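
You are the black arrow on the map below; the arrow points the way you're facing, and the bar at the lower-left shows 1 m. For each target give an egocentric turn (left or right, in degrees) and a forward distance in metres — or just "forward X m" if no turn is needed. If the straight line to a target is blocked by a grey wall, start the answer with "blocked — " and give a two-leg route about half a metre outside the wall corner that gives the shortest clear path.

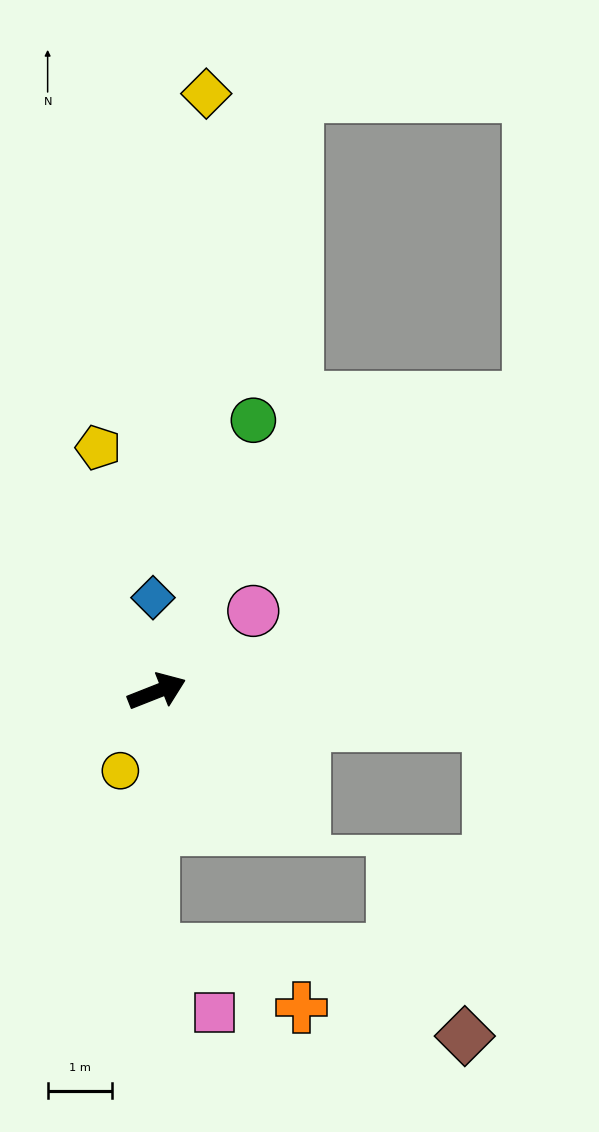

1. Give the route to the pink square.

blocked — turn right 113°, forward 4.0 m, then turn left 47°, forward 1.4 m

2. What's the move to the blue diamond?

turn left 71°, forward 1.5 m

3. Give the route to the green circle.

turn left 49°, forward 4.5 m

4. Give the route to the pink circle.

turn left 18°, forward 2.0 m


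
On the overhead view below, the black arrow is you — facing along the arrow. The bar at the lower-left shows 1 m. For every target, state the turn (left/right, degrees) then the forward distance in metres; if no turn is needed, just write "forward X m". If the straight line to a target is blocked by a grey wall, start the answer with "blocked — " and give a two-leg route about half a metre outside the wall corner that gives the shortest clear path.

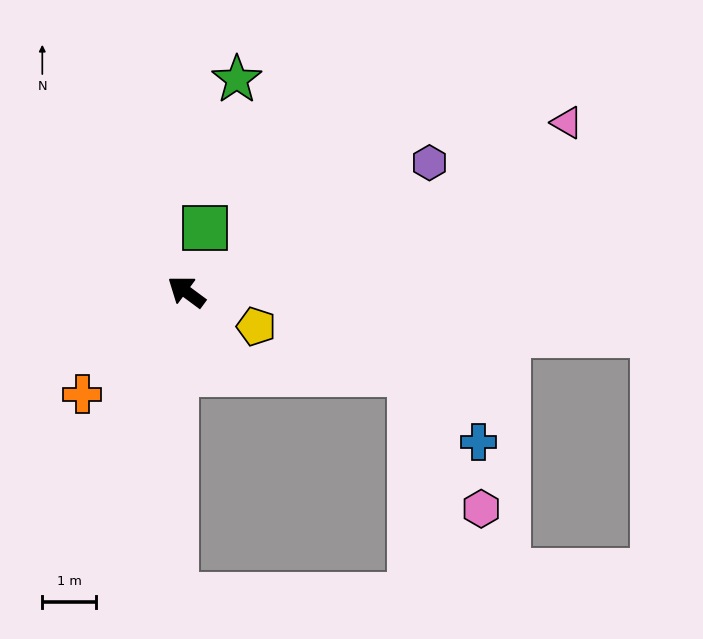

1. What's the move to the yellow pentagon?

turn right 170°, forward 1.5 m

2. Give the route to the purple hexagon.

turn right 116°, forward 5.2 m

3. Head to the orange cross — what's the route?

turn left 81°, forward 2.7 m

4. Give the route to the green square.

turn right 70°, forward 1.2 m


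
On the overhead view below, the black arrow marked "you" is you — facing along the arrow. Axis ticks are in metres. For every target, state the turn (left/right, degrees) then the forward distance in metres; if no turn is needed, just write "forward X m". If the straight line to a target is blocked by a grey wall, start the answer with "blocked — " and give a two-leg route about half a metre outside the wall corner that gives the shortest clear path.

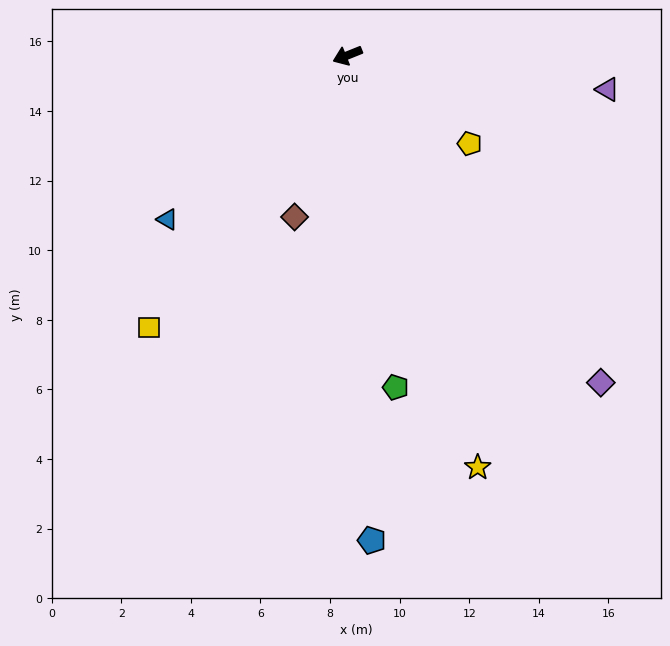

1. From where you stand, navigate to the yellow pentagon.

turn left 122°, forward 4.3 m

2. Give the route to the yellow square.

turn left 32°, forward 9.7 m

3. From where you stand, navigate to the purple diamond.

turn left 106°, forward 11.9 m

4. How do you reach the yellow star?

turn left 86°, forward 12.4 m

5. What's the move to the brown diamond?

turn left 50°, forward 4.9 m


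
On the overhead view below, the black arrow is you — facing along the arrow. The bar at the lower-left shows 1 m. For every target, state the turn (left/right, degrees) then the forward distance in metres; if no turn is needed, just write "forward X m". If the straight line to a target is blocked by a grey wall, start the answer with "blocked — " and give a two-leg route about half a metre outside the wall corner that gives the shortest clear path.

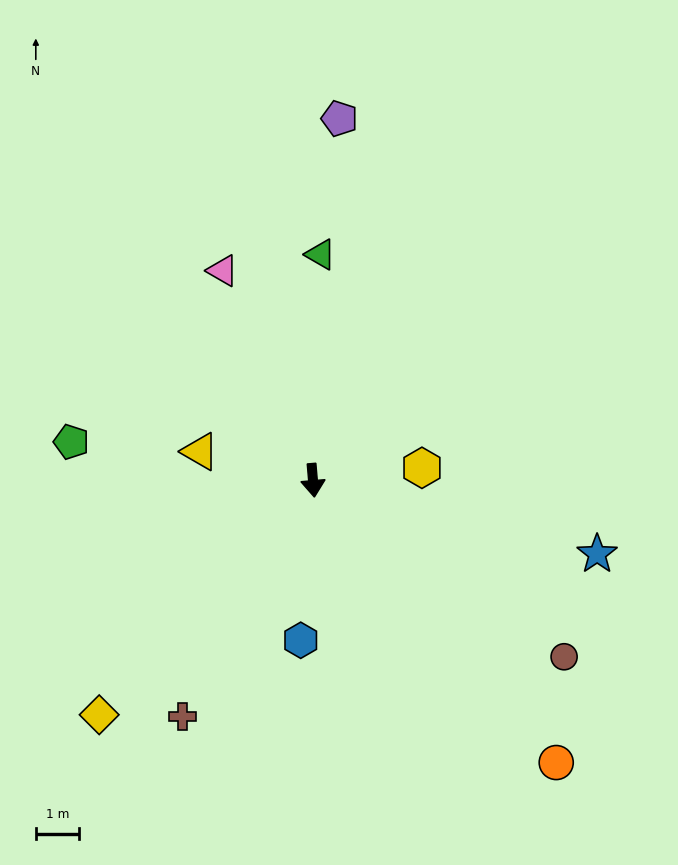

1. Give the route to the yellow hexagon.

turn left 92°, forward 2.5 m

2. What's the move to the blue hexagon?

turn right 9°, forward 3.7 m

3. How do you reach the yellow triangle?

turn right 109°, forward 2.7 m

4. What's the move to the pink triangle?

turn right 162°, forward 5.3 m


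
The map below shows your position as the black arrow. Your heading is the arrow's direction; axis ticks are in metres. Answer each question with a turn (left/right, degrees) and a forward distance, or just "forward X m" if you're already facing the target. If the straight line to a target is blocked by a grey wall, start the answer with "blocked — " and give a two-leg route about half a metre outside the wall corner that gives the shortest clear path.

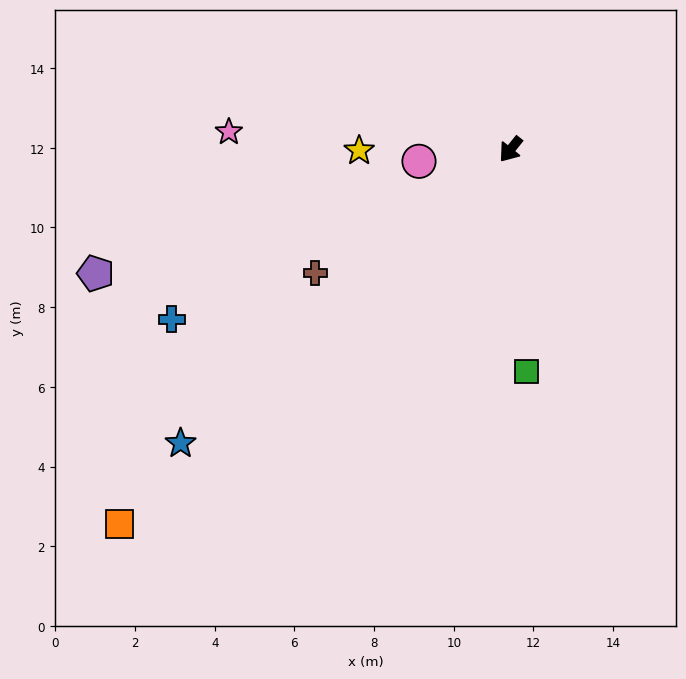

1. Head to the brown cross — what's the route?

turn right 19°, forward 5.8 m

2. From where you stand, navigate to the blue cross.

turn right 25°, forward 9.5 m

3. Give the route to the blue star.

turn right 10°, forward 11.1 m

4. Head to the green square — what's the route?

turn left 43°, forward 5.6 m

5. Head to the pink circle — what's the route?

turn right 44°, forward 2.3 m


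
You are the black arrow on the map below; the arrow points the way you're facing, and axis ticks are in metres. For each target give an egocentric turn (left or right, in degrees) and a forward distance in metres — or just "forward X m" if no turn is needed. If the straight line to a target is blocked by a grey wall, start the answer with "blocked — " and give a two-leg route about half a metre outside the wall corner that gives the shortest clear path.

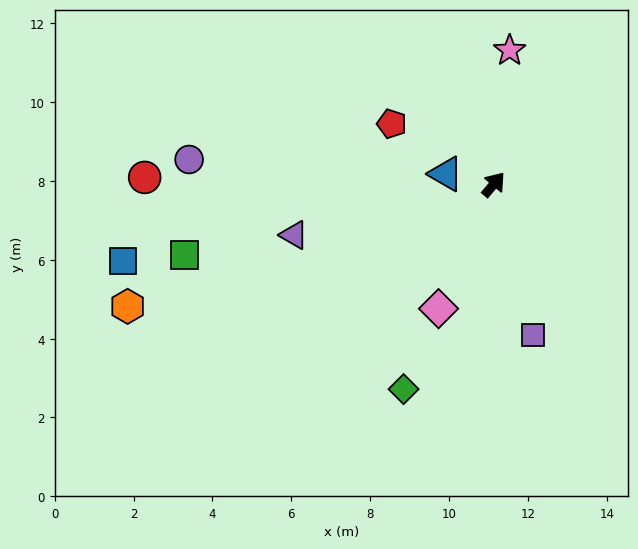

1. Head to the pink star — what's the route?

turn left 33°, forward 3.4 m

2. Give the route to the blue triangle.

turn left 118°, forward 1.2 m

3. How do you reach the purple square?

turn right 125°, forward 3.9 m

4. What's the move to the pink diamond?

turn right 164°, forward 3.4 m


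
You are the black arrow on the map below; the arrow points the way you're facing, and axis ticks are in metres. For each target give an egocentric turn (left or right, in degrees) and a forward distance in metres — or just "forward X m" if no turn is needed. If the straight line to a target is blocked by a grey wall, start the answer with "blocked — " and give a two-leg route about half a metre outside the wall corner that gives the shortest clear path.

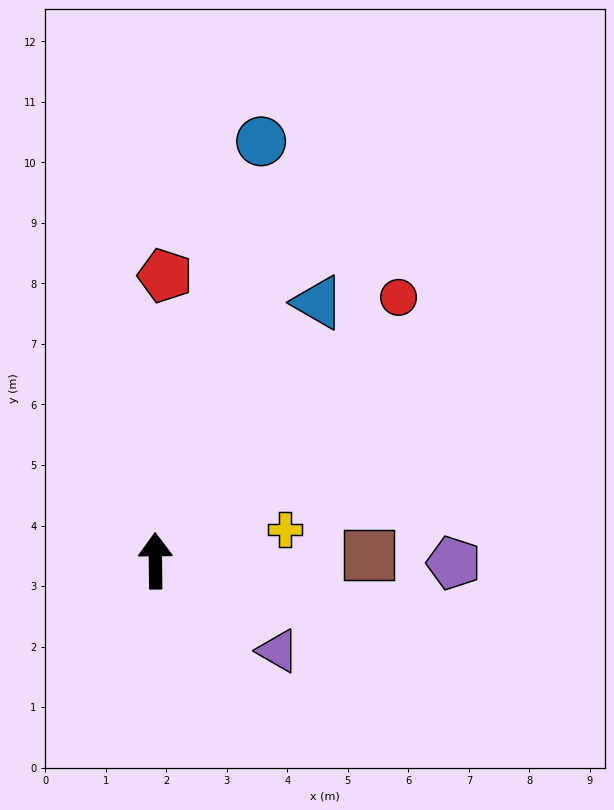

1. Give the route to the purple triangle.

turn right 127°, forward 2.5 m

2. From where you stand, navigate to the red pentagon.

turn right 3°, forward 4.7 m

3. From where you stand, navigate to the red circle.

turn right 43°, forward 5.9 m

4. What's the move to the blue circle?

turn right 15°, forward 7.1 m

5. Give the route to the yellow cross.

turn right 77°, forward 2.2 m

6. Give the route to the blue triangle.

turn right 33°, forward 5.0 m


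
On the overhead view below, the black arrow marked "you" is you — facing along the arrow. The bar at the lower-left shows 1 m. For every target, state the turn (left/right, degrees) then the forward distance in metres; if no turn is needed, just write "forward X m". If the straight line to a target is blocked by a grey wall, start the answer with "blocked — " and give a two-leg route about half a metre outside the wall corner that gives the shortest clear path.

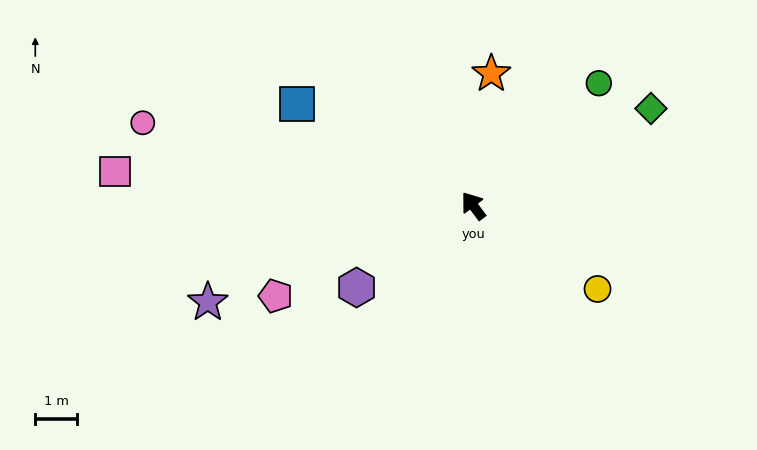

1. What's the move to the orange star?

turn right 45°, forward 3.2 m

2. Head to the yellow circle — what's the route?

turn right 161°, forward 3.6 m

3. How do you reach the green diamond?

turn right 98°, forward 4.9 m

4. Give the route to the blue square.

turn left 23°, forward 4.9 m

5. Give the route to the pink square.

turn left 48°, forward 8.6 m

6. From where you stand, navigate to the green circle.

turn right 83°, forward 4.2 m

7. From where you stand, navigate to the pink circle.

turn left 39°, forward 8.2 m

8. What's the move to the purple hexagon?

turn left 88°, forward 3.4 m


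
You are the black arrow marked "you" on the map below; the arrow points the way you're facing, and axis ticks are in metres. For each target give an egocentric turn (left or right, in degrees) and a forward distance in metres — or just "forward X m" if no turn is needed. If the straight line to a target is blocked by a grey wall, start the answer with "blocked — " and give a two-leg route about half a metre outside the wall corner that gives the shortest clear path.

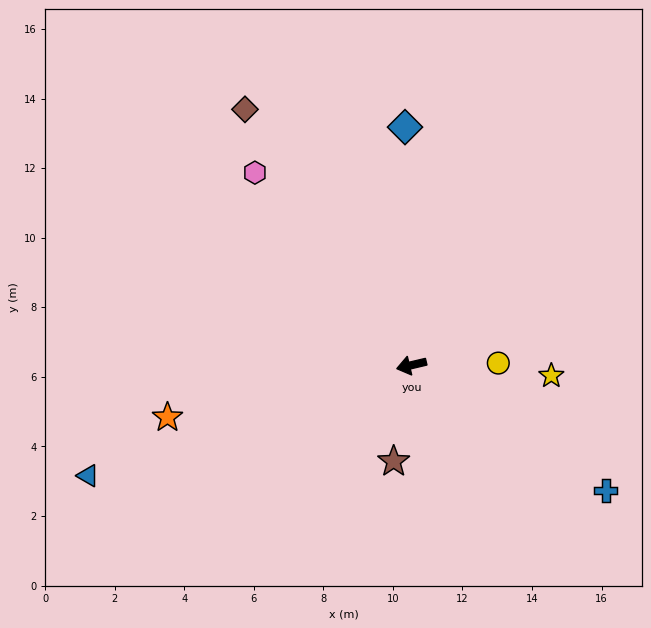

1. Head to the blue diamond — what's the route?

turn right 102°, forward 6.8 m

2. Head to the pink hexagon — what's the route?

turn right 64°, forward 7.1 m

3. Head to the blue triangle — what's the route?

turn left 6°, forward 9.8 m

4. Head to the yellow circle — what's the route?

turn left 168°, forward 2.5 m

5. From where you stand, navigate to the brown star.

turn left 66°, forward 2.8 m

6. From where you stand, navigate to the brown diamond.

turn right 70°, forward 8.8 m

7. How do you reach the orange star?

forward 7.2 m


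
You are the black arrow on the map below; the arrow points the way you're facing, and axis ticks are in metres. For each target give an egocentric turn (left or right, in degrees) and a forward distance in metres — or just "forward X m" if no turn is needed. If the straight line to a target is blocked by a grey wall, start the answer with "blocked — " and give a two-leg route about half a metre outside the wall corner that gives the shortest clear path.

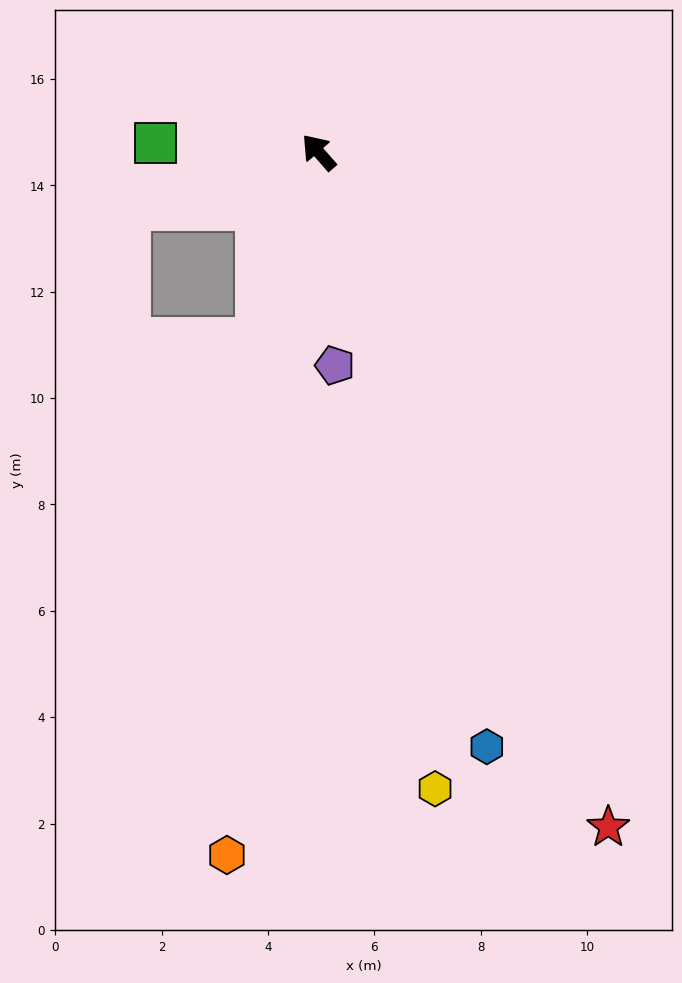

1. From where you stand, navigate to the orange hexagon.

turn left 131°, forward 13.3 m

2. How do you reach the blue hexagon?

turn left 155°, forward 11.6 m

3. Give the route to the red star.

turn left 162°, forward 13.8 m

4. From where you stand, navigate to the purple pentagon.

turn left 143°, forward 4.0 m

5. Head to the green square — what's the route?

turn left 46°, forward 3.1 m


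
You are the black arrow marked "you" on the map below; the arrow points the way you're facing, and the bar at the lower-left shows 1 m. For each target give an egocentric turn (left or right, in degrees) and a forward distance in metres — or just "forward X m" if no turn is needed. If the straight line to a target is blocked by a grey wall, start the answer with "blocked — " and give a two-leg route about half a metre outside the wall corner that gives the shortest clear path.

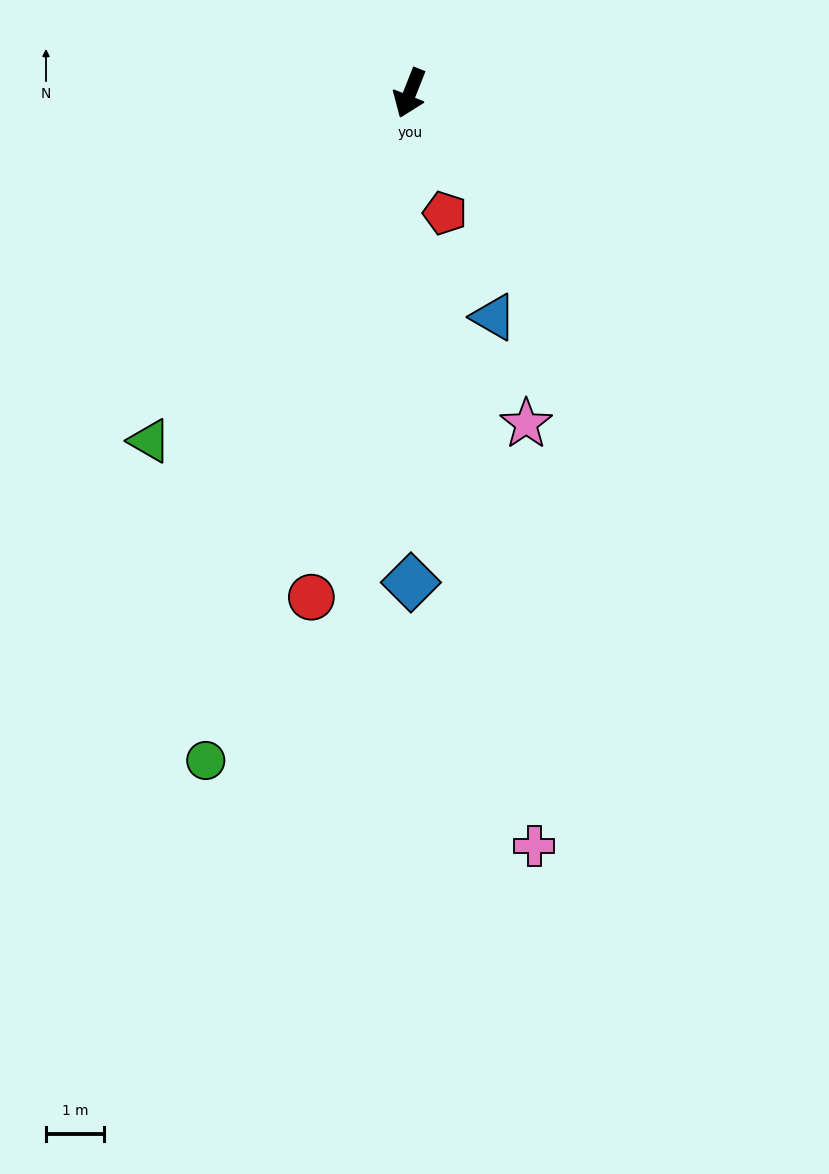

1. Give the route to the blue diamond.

turn left 22°, forward 8.4 m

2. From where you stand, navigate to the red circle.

turn left 11°, forward 8.8 m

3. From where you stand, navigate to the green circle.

turn left 5°, forward 12.0 m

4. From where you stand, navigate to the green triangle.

turn right 15°, forward 7.4 m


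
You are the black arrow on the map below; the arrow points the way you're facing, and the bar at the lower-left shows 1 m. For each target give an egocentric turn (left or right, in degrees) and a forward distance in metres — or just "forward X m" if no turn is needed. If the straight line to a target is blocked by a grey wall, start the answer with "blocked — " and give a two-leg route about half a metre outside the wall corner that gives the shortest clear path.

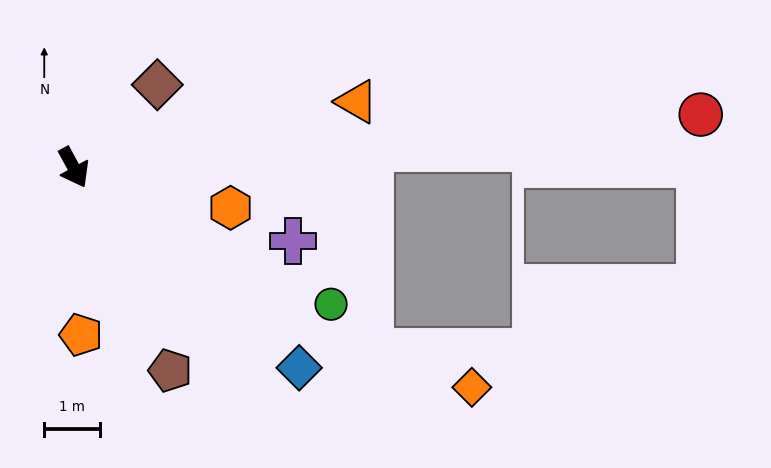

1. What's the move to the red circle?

turn left 66°, forward 11.3 m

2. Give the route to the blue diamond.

turn left 20°, forward 5.4 m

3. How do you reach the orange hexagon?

turn left 47°, forward 2.9 m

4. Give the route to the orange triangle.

turn left 75°, forward 5.2 m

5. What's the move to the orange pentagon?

turn right 26°, forward 3.0 m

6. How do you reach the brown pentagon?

turn right 3°, forward 4.0 m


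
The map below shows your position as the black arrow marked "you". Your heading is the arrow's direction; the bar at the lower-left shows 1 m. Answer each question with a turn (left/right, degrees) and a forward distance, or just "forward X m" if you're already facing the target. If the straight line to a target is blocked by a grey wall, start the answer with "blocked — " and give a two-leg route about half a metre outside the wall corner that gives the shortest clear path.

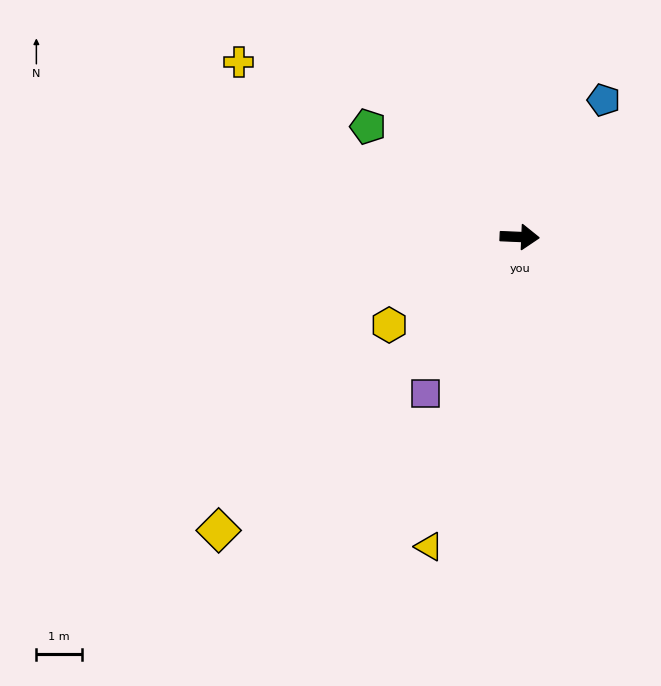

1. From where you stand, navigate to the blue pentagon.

turn left 61°, forward 3.5 m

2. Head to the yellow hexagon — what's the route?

turn right 144°, forward 3.5 m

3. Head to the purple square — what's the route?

turn right 119°, forward 4.0 m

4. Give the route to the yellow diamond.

turn right 133°, forward 9.2 m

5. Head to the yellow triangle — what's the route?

turn right 104°, forward 7.1 m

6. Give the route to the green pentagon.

turn left 146°, forward 4.1 m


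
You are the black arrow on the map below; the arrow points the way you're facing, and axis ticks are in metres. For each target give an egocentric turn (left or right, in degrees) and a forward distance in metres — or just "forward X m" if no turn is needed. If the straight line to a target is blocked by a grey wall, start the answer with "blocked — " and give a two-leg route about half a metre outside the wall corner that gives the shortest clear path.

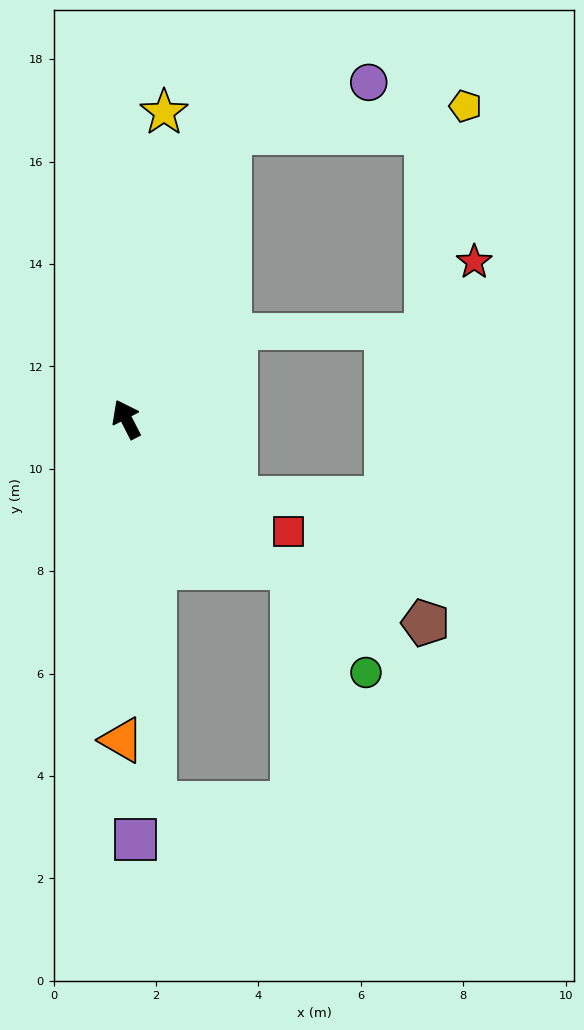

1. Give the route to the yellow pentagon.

blocked — turn right 47°, forward 5.9 m, then turn right 64°, forward 4.6 m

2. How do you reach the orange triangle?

turn left 152°, forward 6.3 m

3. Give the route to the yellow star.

turn right 34°, forward 6.0 m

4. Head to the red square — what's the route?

turn right 152°, forward 3.9 m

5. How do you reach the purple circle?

blocked — turn right 47°, forward 5.9 m, then turn right 50°, forward 2.9 m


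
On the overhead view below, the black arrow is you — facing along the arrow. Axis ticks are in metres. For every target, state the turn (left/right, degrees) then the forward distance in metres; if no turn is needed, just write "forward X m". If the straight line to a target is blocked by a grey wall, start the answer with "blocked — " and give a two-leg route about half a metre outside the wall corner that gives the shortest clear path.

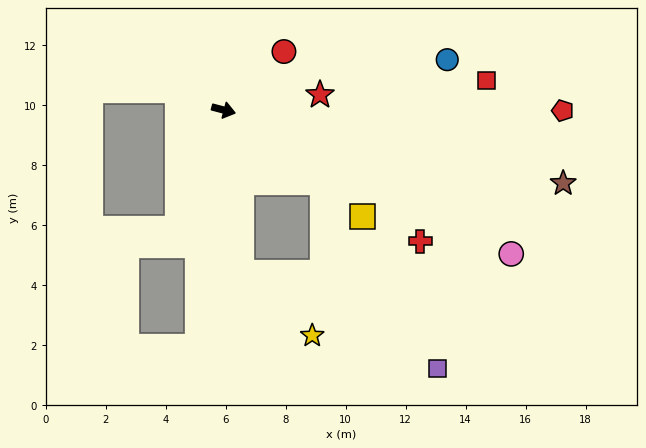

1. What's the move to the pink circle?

turn right 12°, forward 10.7 m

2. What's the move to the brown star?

turn left 3°, forward 11.6 m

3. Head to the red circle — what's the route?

turn left 59°, forward 2.8 m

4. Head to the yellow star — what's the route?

blocked — turn right 69°, forward 5.4 m, then turn left 42°, forward 3.2 m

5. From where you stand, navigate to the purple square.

blocked — turn right 69°, forward 5.4 m, then turn left 58°, forward 7.3 m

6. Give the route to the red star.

turn left 24°, forward 3.3 m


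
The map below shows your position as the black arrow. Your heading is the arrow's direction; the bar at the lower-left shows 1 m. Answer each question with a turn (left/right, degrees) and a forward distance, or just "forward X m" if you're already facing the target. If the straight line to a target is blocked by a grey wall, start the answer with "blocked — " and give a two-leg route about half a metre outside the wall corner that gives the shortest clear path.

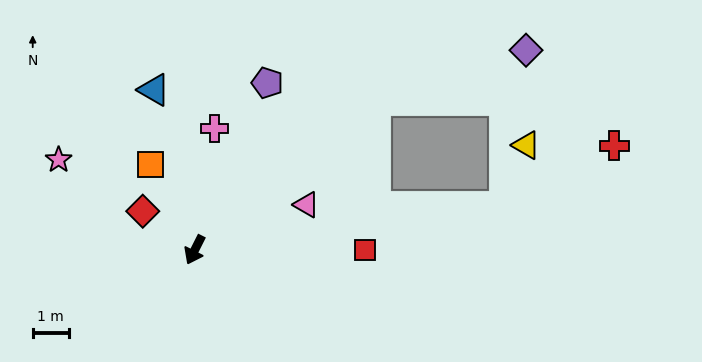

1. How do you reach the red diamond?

turn right 100°, forward 1.8 m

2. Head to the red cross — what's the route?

blocked — turn left 125°, forward 8.7 m, then turn left 21°, forward 3.5 m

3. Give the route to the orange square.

turn right 126°, forward 2.7 m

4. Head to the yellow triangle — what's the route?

blocked — turn left 125°, forward 8.7 m, then turn left 62°, forward 1.8 m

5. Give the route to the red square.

turn left 117°, forward 4.7 m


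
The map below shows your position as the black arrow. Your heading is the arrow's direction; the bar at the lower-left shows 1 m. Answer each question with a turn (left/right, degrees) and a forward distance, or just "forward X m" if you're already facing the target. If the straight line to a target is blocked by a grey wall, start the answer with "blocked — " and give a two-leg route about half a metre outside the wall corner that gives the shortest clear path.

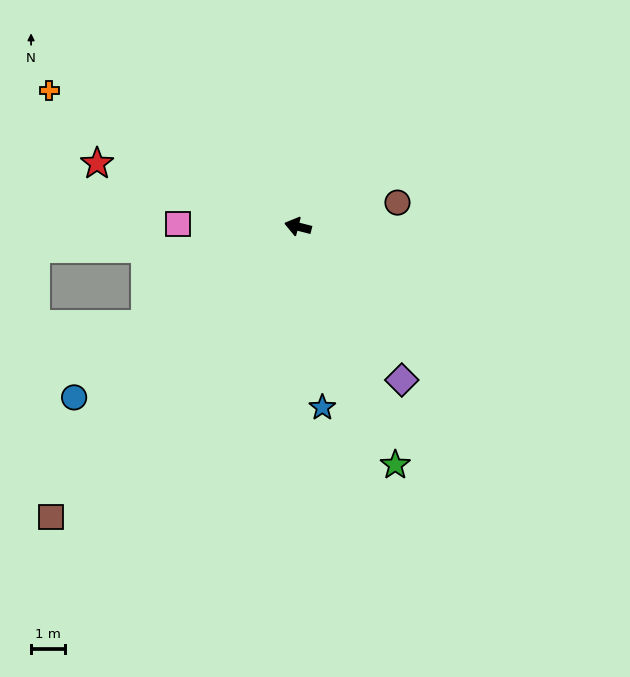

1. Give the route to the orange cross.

turn right 14°, forward 8.4 m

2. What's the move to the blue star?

turn left 112°, forward 5.4 m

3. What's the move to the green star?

turn left 126°, forward 7.6 m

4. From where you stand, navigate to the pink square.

turn left 13°, forward 3.5 m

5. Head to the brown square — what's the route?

turn left 64°, forward 11.2 m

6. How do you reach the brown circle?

turn right 152°, forward 3.0 m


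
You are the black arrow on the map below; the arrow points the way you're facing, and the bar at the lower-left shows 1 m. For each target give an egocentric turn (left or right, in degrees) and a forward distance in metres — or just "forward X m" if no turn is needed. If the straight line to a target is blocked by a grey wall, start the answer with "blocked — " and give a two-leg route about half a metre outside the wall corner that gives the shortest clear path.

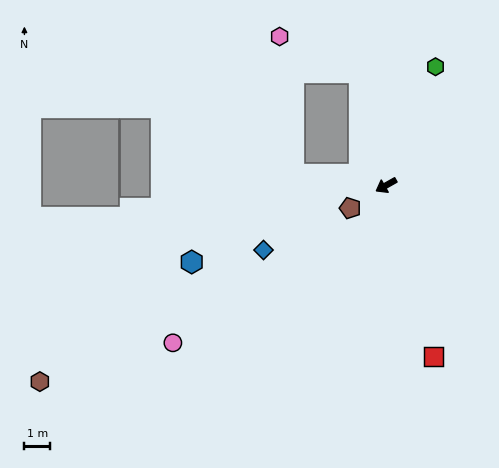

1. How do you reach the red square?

turn left 76°, forward 6.8 m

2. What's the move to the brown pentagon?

turn left 3°, forward 1.6 m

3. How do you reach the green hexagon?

turn right 142°, forward 5.0 m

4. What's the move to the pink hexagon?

blocked — turn right 106°, forward 4.5 m, then turn left 52°, forward 3.4 m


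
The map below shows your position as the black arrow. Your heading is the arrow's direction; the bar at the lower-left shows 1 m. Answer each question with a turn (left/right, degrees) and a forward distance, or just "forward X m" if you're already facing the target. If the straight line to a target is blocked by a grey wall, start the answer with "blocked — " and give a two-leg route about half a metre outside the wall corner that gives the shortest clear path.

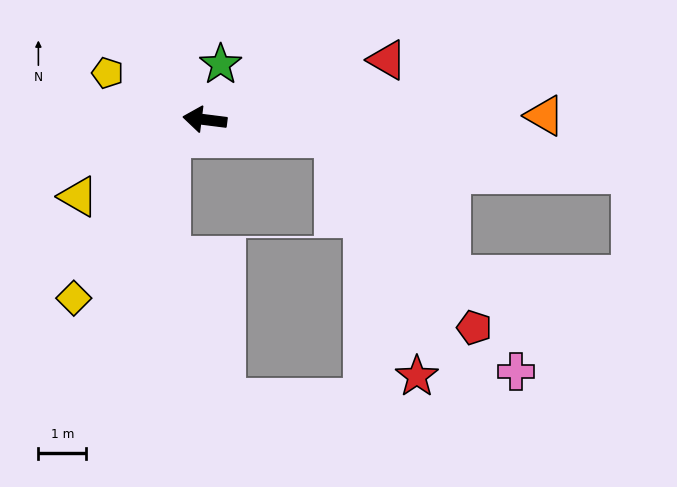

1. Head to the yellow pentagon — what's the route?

turn right 18°, forward 2.3 m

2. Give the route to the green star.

turn right 99°, forward 1.2 m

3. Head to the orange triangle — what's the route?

turn right 172°, forward 7.1 m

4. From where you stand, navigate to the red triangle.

turn right 155°, forward 4.0 m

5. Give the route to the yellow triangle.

turn left 38°, forward 3.1 m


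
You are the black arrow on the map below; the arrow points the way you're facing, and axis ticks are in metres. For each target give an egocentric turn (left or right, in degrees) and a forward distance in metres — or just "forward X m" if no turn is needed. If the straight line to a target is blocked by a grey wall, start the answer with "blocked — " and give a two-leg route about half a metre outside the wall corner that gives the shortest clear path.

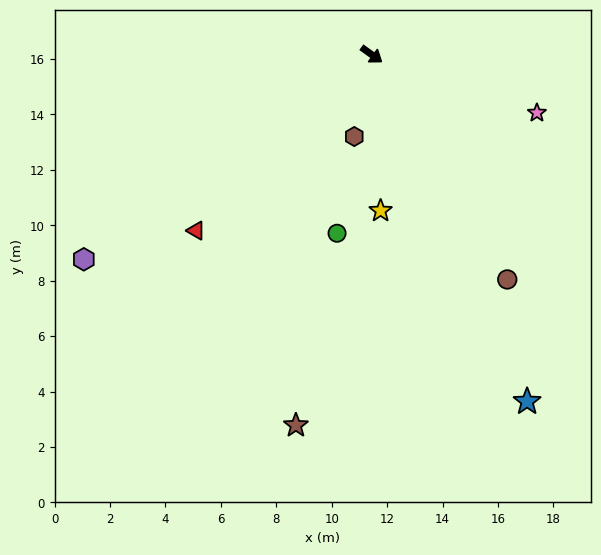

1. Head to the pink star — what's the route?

turn left 16°, forward 6.3 m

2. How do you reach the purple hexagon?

turn right 109°, forward 12.7 m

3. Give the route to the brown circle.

turn right 23°, forward 9.5 m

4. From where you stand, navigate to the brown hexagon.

turn right 66°, forward 3.0 m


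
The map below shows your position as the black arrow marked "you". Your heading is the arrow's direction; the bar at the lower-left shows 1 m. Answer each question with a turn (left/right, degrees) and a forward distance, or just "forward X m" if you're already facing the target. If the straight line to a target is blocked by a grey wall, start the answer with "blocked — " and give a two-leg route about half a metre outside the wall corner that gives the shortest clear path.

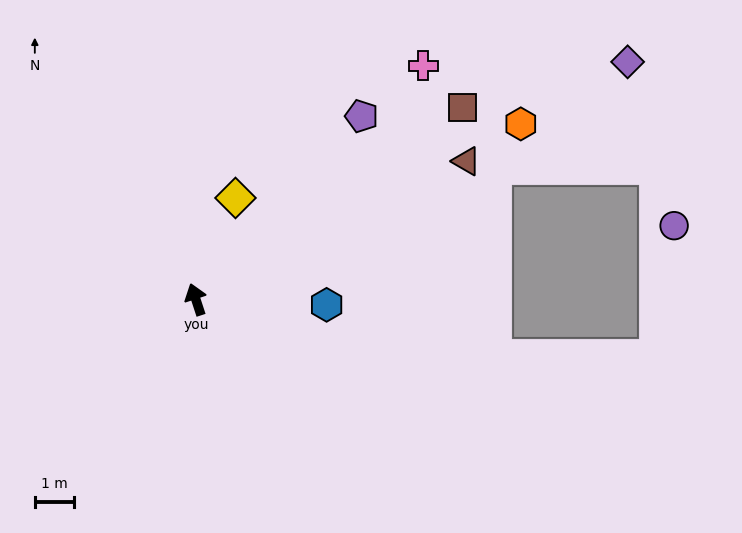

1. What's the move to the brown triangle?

turn right 81°, forward 7.7 m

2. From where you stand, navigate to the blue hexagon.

turn right 111°, forward 3.3 m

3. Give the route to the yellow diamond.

turn right 40°, forward 2.8 m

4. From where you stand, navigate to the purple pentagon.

turn right 60°, forward 6.2 m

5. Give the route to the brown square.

turn right 72°, forward 8.3 m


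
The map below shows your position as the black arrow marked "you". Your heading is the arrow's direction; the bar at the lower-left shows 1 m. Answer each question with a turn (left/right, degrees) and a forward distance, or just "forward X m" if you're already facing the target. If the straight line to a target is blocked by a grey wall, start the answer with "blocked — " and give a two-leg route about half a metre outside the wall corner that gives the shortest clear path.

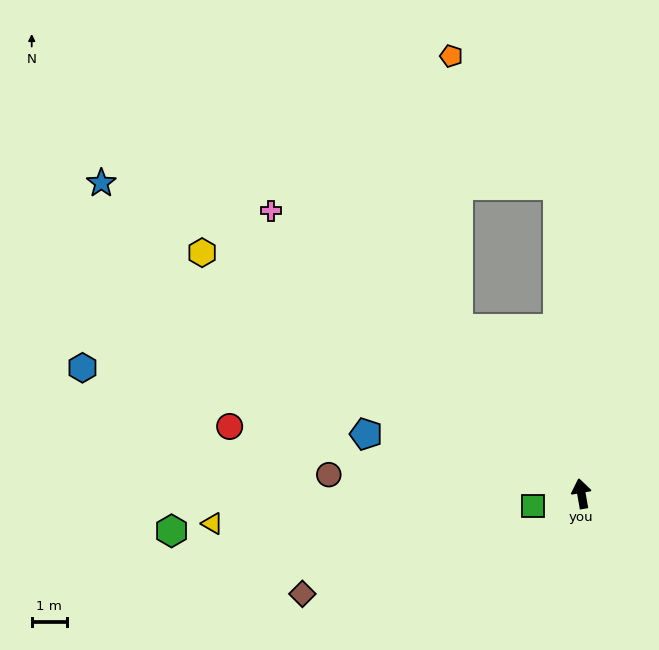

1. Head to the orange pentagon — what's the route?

blocked — turn right 6°, forward 8.8 m, then turn left 36°, forward 4.8 m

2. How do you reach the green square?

turn left 94°, forward 1.4 m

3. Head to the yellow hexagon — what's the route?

turn left 48°, forward 12.8 m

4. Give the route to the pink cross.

turn left 38°, forward 12.0 m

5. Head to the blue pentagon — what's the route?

turn left 65°, forward 6.4 m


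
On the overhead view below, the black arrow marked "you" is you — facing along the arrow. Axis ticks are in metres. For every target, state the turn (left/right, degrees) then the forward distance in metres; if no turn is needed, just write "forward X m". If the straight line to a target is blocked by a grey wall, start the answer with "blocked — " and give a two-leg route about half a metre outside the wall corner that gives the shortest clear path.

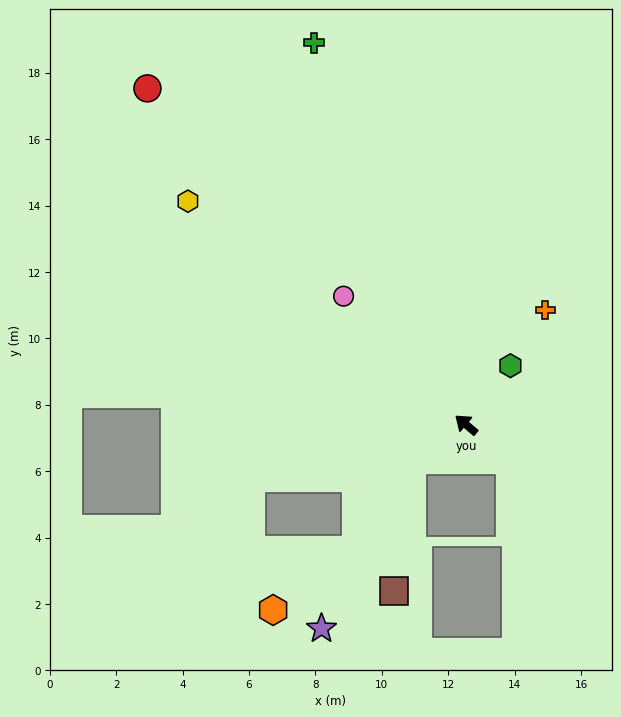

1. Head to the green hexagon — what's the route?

turn right 87°, forward 2.2 m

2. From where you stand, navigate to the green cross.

turn right 28°, forward 12.4 m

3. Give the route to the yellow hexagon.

forward 10.7 m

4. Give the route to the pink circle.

turn right 6°, forward 5.3 m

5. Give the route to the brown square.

blocked — turn left 73°, forward 2.0 m, then turn left 49°, forward 4.0 m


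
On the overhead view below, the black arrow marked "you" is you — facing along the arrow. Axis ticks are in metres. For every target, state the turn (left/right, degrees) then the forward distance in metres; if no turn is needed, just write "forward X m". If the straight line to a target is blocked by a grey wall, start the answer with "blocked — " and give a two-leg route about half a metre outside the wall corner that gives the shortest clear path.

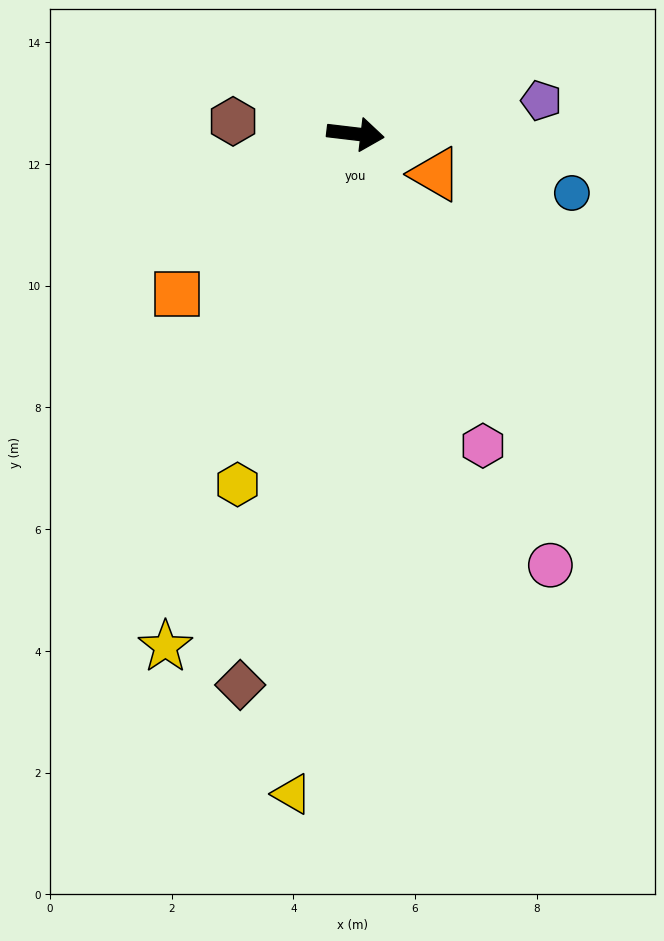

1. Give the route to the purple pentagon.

turn left 17°, forward 3.1 m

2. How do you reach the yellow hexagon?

turn right 102°, forward 6.1 m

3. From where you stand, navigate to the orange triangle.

turn right 20°, forward 1.5 m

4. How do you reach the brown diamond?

turn right 95°, forward 9.2 m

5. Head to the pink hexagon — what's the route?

turn right 61°, forward 5.5 m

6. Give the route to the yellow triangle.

turn right 89°, forward 10.9 m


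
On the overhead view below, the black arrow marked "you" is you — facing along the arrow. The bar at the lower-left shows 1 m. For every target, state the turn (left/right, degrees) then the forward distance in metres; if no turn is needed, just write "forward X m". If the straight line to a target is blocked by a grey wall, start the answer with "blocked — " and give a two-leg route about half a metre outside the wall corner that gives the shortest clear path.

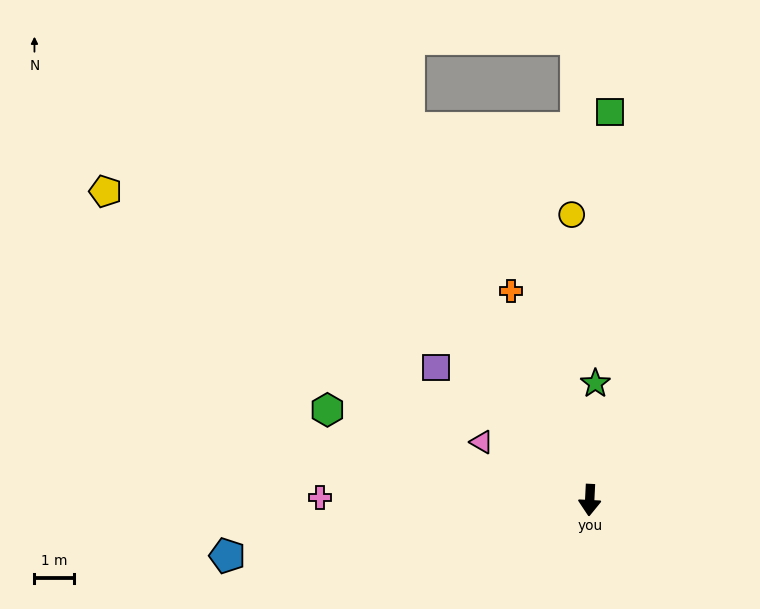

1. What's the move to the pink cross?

turn right 88°, forward 6.9 m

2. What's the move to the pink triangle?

turn right 115°, forward 3.1 m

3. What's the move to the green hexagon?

turn right 106°, forward 7.1 m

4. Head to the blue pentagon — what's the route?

turn right 78°, forward 9.4 m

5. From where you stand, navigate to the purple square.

turn right 128°, forward 5.2 m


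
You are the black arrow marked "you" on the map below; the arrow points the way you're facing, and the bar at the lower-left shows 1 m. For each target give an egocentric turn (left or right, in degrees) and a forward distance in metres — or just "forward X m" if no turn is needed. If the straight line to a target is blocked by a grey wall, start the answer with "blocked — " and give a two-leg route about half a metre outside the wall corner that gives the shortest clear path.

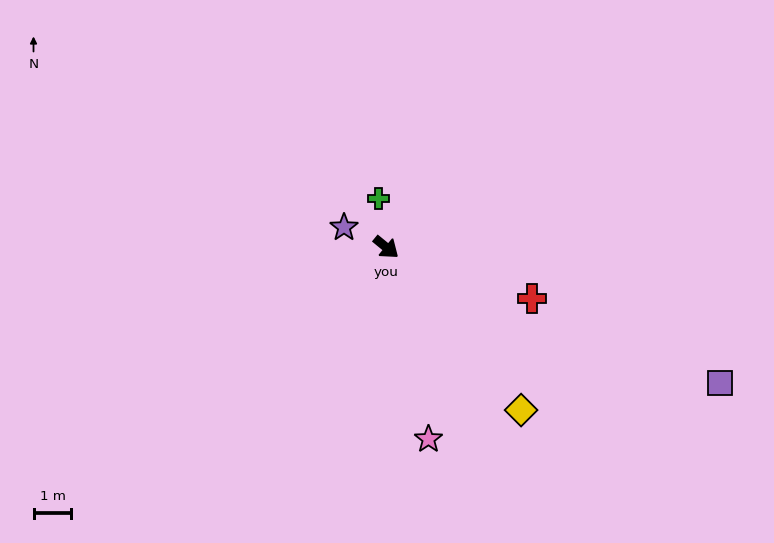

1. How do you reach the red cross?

turn left 20°, forward 4.1 m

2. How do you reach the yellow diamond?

turn right 11°, forward 5.6 m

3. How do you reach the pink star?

turn right 38°, forward 5.2 m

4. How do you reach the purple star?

turn right 166°, forward 1.2 m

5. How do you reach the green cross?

turn left 139°, forward 1.3 m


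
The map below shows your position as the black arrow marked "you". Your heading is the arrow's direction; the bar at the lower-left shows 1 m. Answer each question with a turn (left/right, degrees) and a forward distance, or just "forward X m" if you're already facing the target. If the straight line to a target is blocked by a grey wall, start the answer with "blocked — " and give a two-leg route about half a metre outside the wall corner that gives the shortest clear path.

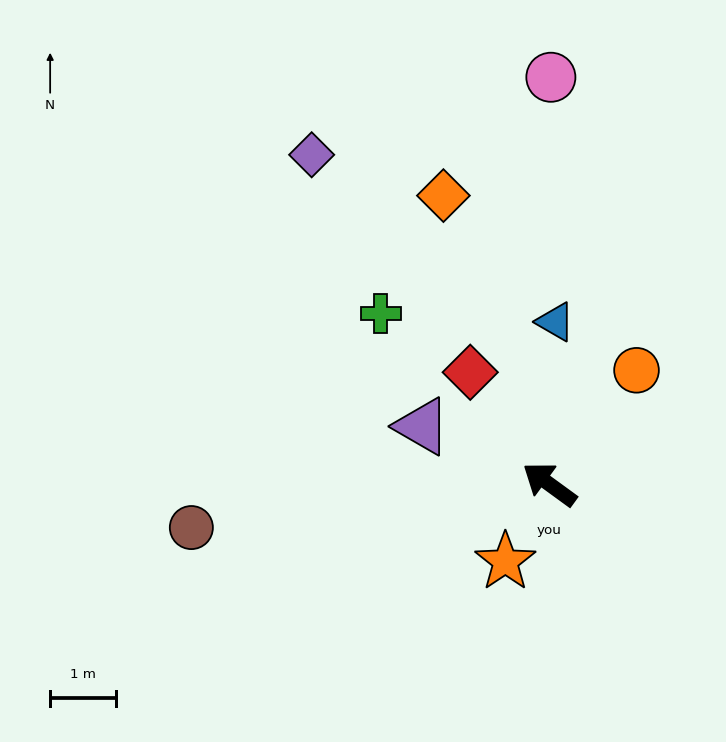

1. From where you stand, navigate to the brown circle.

turn left 43°, forward 5.5 m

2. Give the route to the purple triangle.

turn left 12°, forward 2.1 m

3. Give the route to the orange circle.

turn right 91°, forward 2.2 m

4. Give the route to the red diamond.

turn right 19°, forward 2.1 m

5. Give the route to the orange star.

turn left 96°, forward 1.4 m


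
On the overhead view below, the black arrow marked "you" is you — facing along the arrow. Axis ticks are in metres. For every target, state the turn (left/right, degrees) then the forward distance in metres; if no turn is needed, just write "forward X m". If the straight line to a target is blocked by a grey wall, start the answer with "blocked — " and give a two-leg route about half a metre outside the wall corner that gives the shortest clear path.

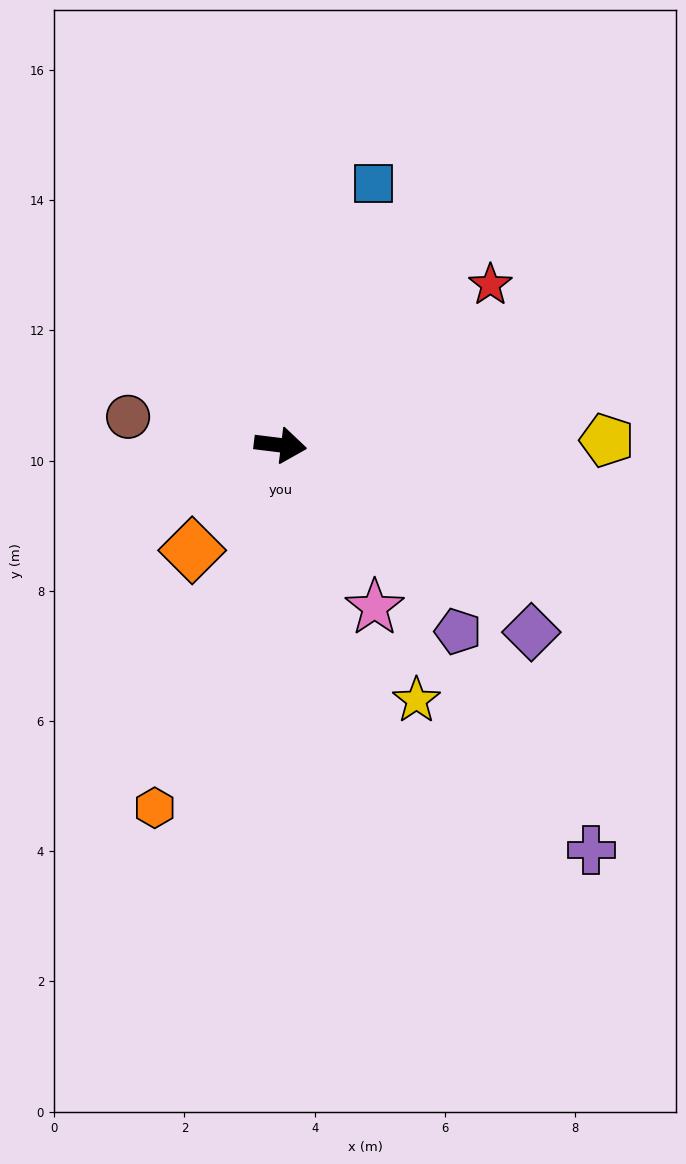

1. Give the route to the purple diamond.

turn right 30°, forward 4.8 m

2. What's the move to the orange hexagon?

turn right 102°, forward 5.9 m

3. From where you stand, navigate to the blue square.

turn left 77°, forward 4.3 m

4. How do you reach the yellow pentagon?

turn left 8°, forward 5.0 m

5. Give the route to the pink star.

turn right 53°, forward 2.9 m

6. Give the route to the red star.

turn left 44°, forward 4.1 m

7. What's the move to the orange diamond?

turn right 123°, forward 2.1 m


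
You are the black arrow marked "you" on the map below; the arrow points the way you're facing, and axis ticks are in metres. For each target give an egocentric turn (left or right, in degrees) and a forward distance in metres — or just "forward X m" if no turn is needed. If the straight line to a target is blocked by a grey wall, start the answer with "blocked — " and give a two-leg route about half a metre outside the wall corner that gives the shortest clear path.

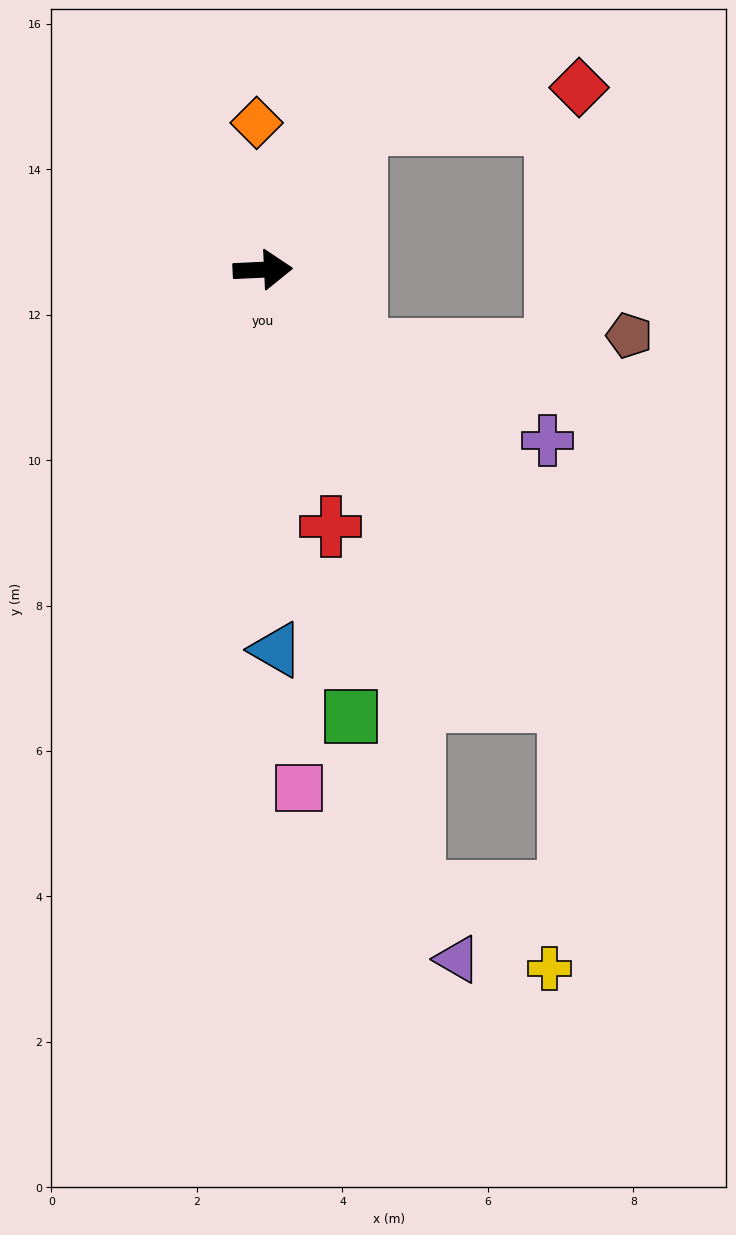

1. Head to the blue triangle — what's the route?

turn right 91°, forward 5.2 m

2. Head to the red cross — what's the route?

turn right 78°, forward 3.7 m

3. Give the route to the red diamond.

blocked — turn left 55°, forward 2.4 m, then turn right 48°, forward 3.1 m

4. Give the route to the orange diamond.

turn left 90°, forward 2.0 m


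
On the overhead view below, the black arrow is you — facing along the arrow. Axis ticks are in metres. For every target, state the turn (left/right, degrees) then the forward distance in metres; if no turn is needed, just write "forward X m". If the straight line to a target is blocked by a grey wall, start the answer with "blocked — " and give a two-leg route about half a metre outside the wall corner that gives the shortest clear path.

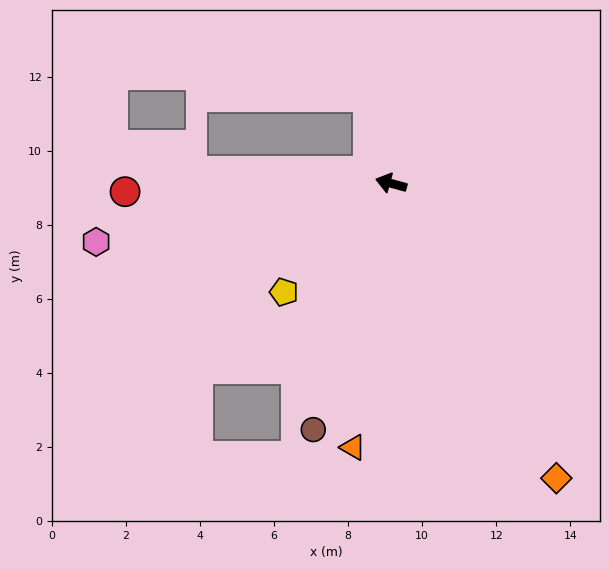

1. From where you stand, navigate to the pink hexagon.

turn left 27°, forward 8.1 m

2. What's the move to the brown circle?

turn left 88°, forward 7.0 m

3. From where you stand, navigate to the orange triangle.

turn left 97°, forward 7.2 m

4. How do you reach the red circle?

turn left 17°, forward 7.2 m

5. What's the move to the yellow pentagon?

turn left 61°, forward 4.1 m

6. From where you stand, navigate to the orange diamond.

turn left 135°, forward 9.1 m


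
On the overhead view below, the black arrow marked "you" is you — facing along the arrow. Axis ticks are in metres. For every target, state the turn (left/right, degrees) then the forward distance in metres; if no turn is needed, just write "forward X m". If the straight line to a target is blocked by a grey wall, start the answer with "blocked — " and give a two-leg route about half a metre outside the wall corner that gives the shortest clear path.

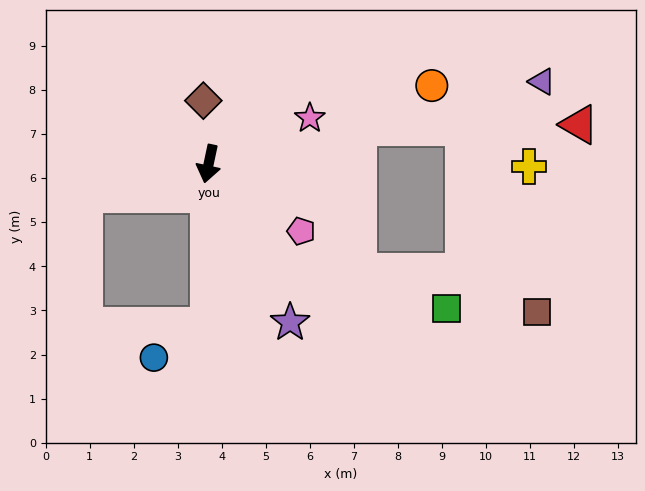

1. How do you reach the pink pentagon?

turn left 66°, forward 2.6 m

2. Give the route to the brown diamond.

turn right 163°, forward 1.4 m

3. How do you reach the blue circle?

blocked — turn left 12°, forward 3.7 m, then turn right 59°, forward 1.4 m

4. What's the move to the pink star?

turn left 126°, forward 2.5 m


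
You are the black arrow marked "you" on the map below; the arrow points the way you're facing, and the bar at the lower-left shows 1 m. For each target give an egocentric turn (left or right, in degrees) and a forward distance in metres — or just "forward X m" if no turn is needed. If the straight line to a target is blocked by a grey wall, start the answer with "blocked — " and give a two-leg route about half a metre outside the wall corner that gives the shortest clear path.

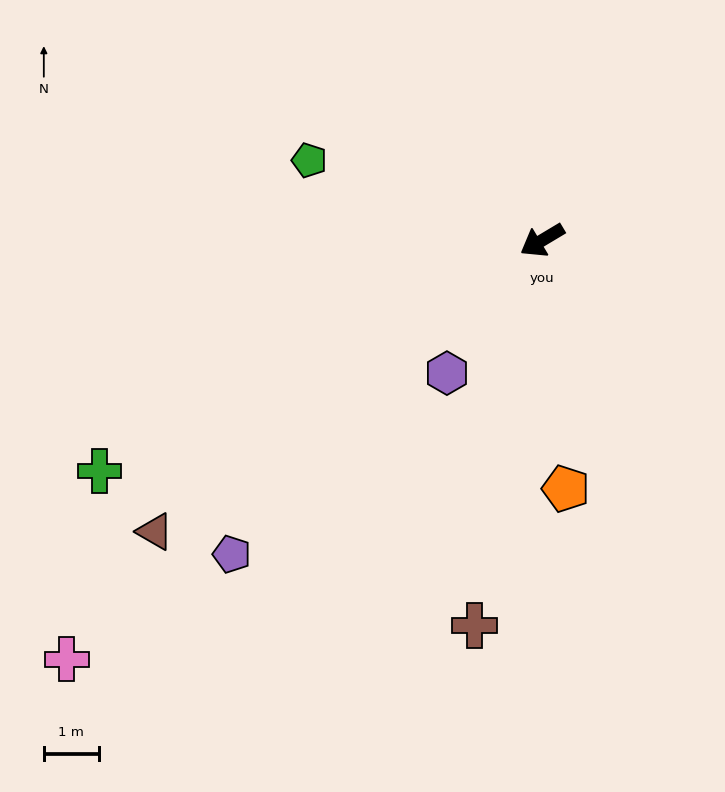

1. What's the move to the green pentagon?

turn right 50°, forward 4.5 m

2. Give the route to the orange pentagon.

turn left 65°, forward 4.5 m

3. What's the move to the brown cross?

turn left 49°, forward 7.1 m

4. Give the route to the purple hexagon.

turn left 23°, forward 3.0 m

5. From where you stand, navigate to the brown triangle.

turn left 6°, forward 8.8 m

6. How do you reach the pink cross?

turn left 10°, forward 11.5 m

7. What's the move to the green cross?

turn right 3°, forward 9.1 m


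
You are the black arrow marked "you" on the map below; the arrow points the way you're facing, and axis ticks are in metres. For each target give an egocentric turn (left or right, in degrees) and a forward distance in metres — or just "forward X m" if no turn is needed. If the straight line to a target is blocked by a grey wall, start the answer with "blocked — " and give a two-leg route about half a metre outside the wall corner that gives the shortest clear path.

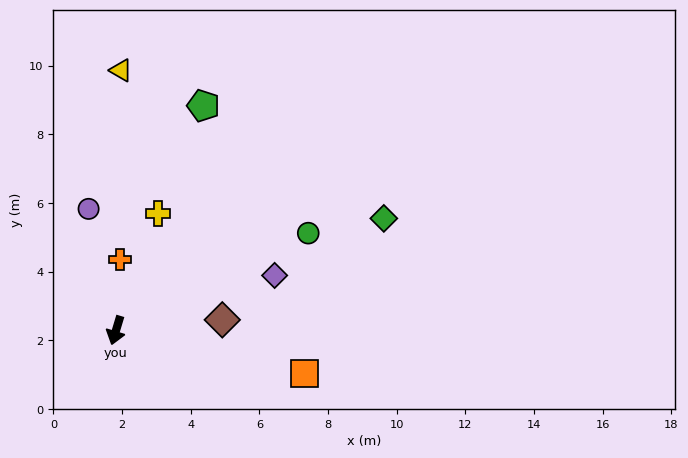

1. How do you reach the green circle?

turn left 134°, forward 6.3 m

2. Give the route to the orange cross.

turn right 167°, forward 2.1 m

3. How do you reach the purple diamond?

turn left 126°, forward 4.9 m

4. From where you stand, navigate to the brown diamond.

turn left 112°, forward 3.1 m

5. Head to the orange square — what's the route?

turn left 94°, forward 5.6 m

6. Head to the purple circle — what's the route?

turn right 151°, forward 3.6 m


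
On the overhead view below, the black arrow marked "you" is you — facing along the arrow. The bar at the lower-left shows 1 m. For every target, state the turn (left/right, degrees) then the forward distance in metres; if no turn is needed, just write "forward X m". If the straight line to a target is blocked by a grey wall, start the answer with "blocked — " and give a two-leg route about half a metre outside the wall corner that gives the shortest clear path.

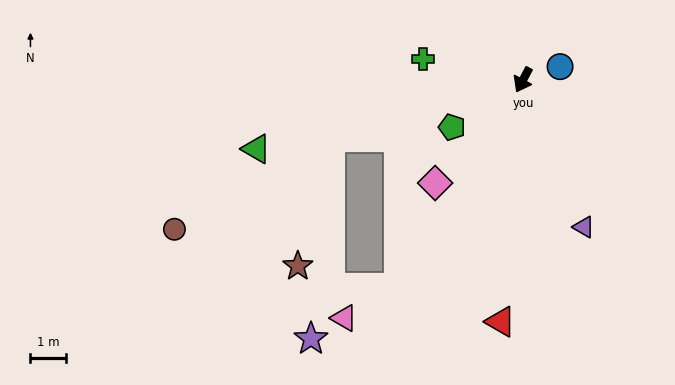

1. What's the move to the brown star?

blocked — turn right 46°, forward 5.7 m, then turn left 60°, forward 3.8 m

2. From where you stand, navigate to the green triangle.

turn right 47°, forward 7.8 m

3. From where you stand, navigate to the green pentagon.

turn right 28°, forward 2.4 m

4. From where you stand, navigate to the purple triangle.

turn left 50°, forward 4.5 m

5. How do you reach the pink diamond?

turn right 12°, forward 3.8 m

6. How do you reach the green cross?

turn right 74°, forward 2.9 m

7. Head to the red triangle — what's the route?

turn left 23°, forward 6.9 m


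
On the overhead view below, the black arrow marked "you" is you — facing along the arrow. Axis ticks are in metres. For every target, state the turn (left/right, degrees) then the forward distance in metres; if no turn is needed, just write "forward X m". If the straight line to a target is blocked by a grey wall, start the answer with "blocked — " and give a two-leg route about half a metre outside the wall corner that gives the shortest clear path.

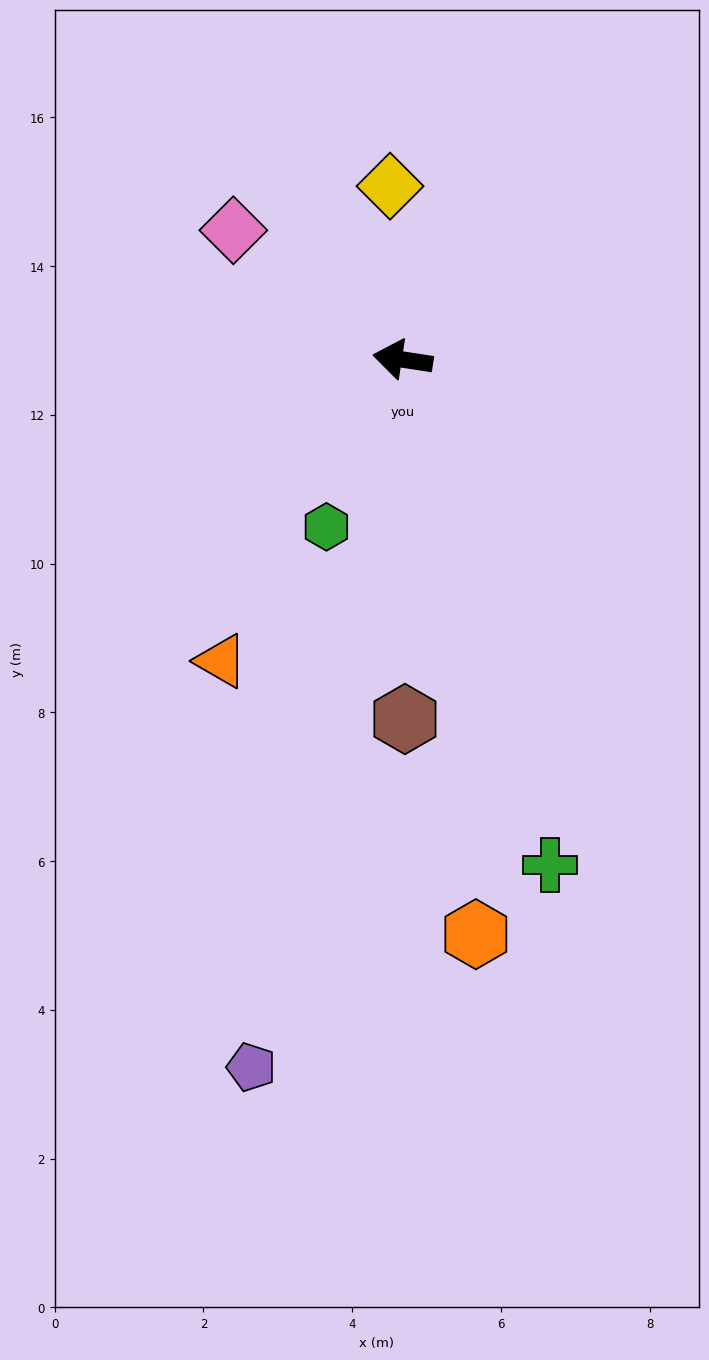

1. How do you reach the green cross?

turn left 115°, forward 7.1 m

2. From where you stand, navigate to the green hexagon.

turn left 74°, forward 2.5 m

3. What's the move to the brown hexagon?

turn left 99°, forward 4.8 m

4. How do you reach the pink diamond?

turn right 29°, forward 2.9 m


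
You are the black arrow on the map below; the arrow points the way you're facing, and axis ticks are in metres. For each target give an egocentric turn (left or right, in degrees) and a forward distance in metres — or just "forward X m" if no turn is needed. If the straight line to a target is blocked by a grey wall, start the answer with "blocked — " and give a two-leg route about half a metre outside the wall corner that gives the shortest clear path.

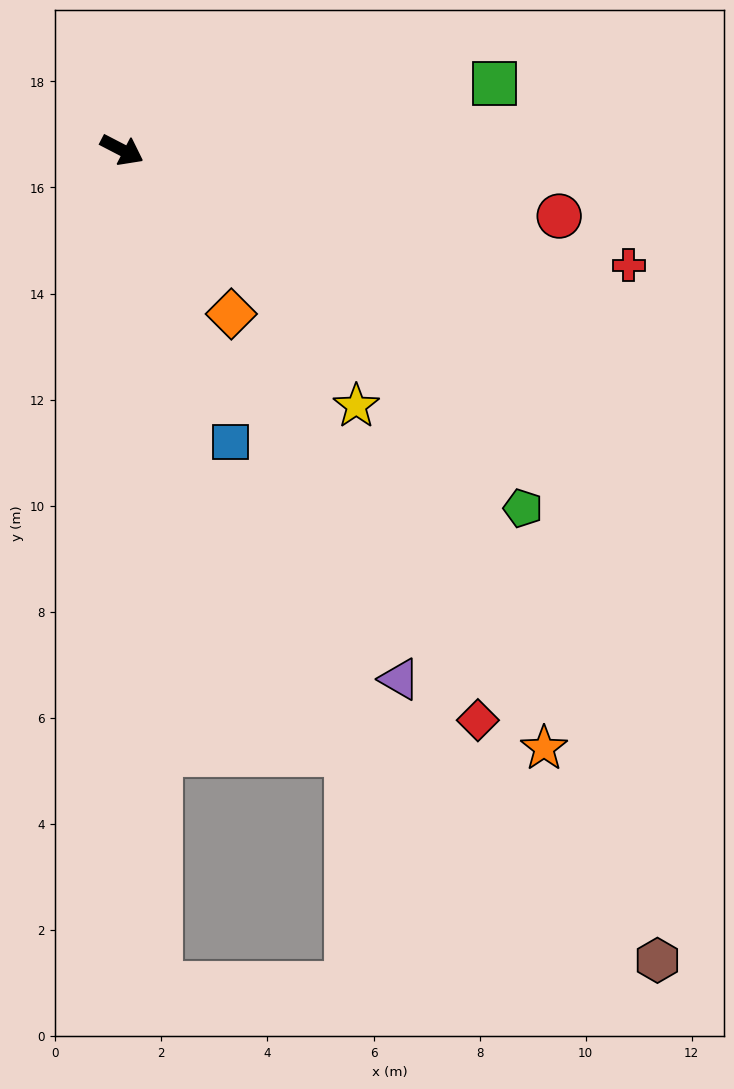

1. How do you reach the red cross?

turn left 15°, forward 9.8 m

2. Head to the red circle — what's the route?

turn left 19°, forward 8.3 m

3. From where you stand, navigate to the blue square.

turn right 42°, forward 5.9 m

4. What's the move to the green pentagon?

turn right 14°, forward 10.1 m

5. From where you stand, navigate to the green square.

turn left 37°, forward 7.1 m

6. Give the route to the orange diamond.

turn right 29°, forward 3.7 m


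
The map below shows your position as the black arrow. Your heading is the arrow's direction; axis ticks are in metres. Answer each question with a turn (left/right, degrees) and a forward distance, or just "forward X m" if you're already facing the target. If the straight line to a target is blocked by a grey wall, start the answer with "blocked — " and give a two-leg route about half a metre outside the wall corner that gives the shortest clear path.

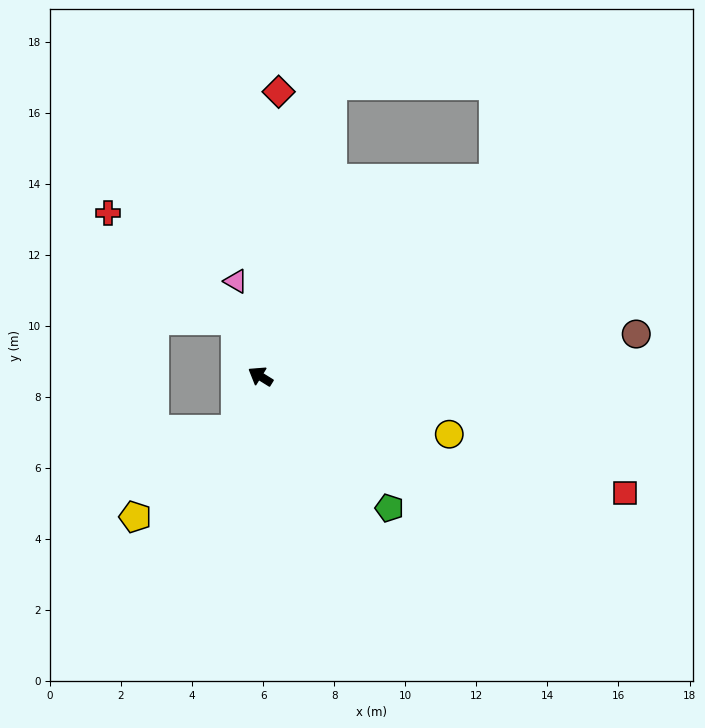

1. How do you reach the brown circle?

turn right 142°, forward 10.6 m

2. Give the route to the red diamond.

turn right 62°, forward 8.0 m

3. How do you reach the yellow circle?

turn right 165°, forward 5.6 m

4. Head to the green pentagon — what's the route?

turn left 166°, forward 5.2 m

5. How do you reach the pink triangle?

turn right 44°, forward 2.8 m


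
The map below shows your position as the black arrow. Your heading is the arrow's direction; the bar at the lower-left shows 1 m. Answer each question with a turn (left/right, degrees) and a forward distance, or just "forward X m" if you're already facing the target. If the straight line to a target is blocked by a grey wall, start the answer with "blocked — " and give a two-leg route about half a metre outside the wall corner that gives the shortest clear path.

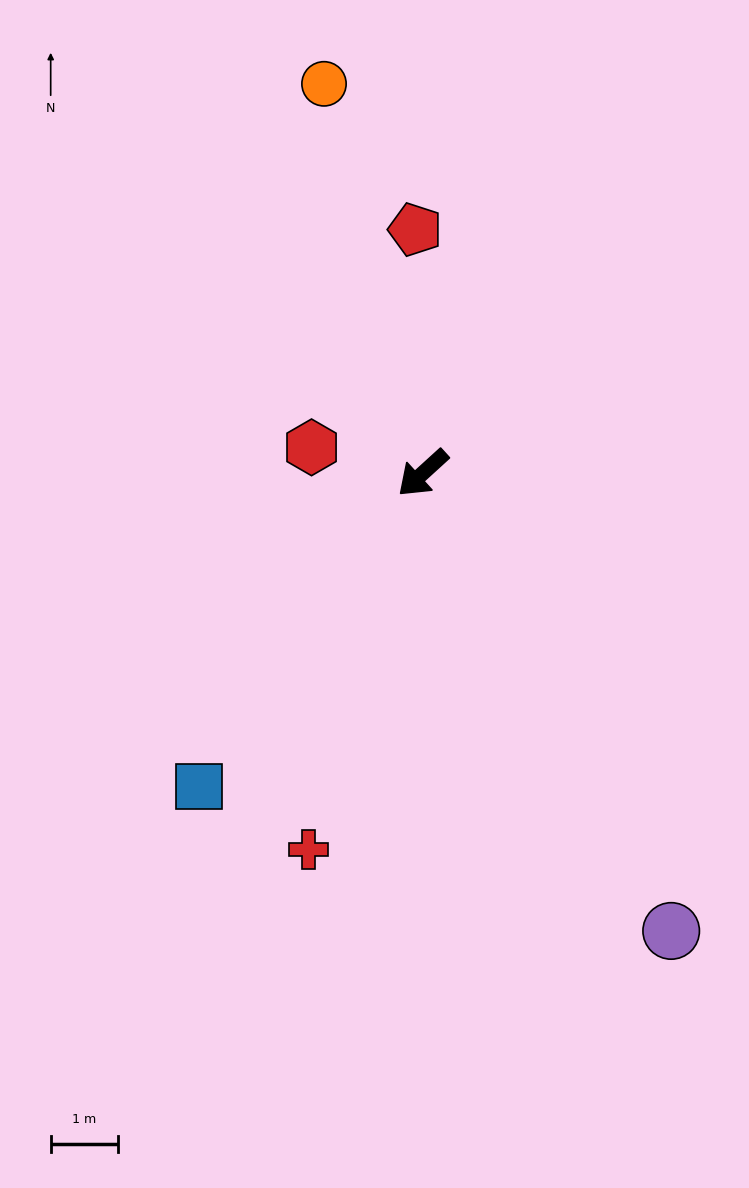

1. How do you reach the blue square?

turn left 12°, forward 5.7 m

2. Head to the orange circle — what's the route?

turn right 118°, forward 5.9 m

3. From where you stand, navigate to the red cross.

turn left 31°, forward 5.8 m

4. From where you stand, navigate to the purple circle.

turn left 76°, forward 7.7 m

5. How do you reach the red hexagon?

turn right 55°, forward 1.7 m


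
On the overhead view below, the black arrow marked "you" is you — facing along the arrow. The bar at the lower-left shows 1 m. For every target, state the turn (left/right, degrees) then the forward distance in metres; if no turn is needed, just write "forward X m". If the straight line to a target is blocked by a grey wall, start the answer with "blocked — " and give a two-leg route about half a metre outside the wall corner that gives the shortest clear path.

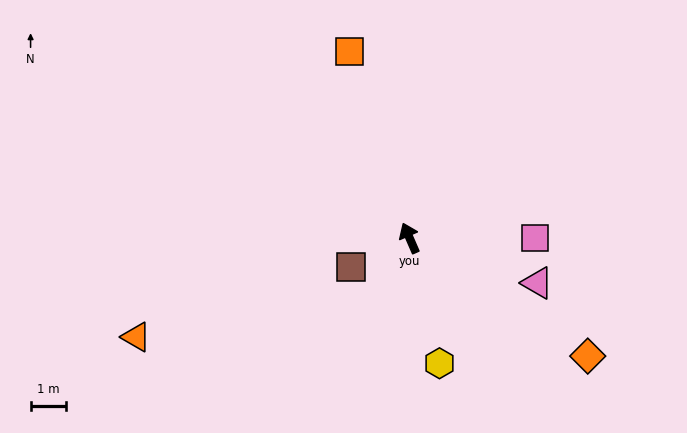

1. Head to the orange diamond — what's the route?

turn right 147°, forward 6.0 m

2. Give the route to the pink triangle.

turn right 133°, forward 3.8 m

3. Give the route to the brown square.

turn left 93°, forward 1.8 m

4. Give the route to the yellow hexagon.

turn left 170°, forward 3.6 m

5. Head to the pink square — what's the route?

turn right 114°, forward 3.5 m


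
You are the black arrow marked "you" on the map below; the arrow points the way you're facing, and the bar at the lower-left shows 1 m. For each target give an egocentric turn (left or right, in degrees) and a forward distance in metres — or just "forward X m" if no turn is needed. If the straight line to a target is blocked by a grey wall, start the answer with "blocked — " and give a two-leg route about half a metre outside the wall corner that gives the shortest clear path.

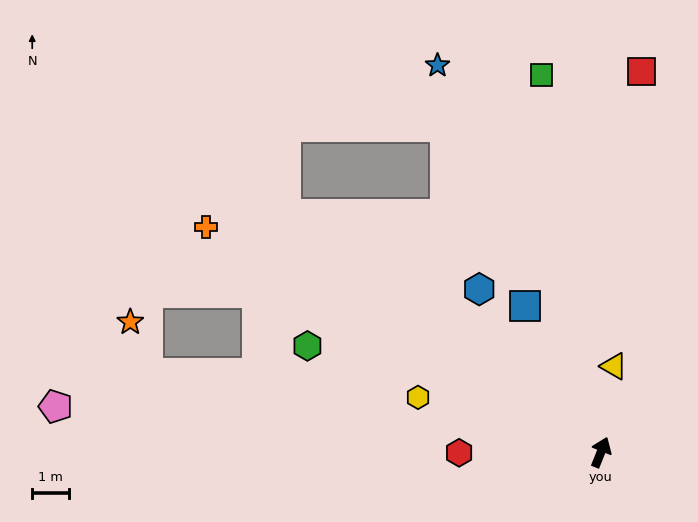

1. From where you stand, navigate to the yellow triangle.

turn left 13°, forward 2.4 m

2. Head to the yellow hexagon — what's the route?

turn left 95°, forward 5.2 m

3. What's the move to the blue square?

turn left 49°, forward 4.5 m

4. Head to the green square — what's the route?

turn left 31°, forward 10.5 m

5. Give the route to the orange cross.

turn left 82°, forward 12.5 m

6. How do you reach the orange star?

blocked — turn left 102°, forward 12.6 m, then turn right 61°, forward 1.5 m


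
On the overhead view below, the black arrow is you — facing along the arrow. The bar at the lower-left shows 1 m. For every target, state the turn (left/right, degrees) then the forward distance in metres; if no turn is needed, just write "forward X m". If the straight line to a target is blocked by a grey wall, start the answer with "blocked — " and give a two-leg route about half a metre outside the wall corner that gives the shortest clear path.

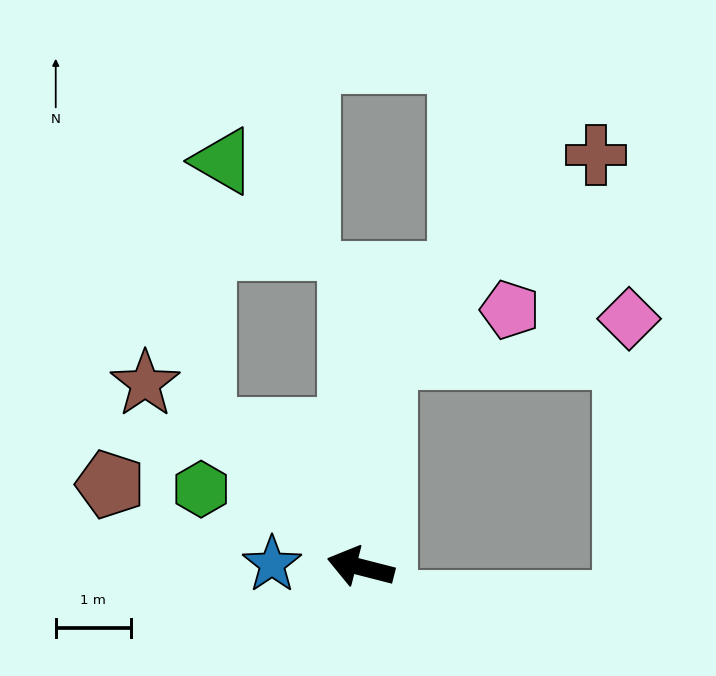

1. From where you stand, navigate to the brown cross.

blocked — turn right 82°, forward 2.8 m, then turn right 40°, forward 3.9 m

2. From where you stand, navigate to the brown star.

turn right 26°, forward 3.8 m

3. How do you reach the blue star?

turn left 12°, forward 1.2 m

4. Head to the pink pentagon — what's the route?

blocked — turn right 82°, forward 2.8 m, then turn right 63°, forward 1.8 m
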